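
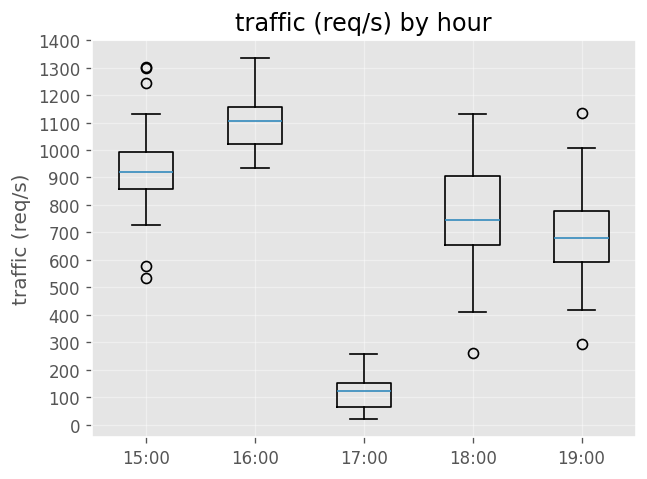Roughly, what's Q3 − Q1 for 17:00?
≈ 100

Q3 ≈ 200, Q1 ≈ 100; IQR ≈ 100.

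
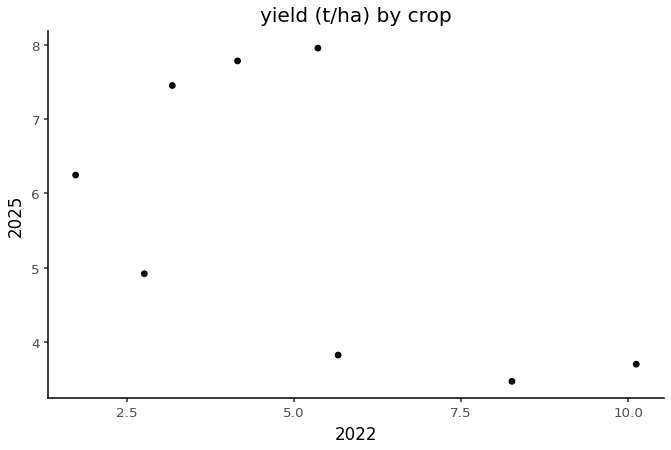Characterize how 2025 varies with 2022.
negative, moderate

Points are negatively correlated; moderate (|r| ≈ 0.6).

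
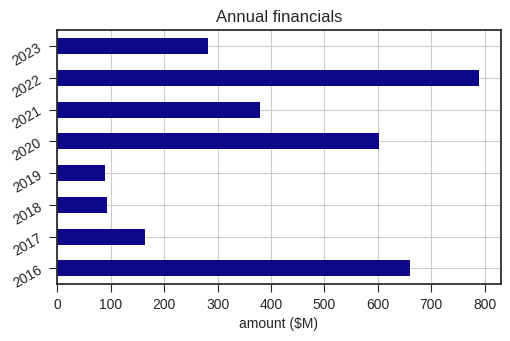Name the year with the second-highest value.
Top 3: 2022 ≈ 800, 2016 ≈ 700, 2020 ≈ 600.

2016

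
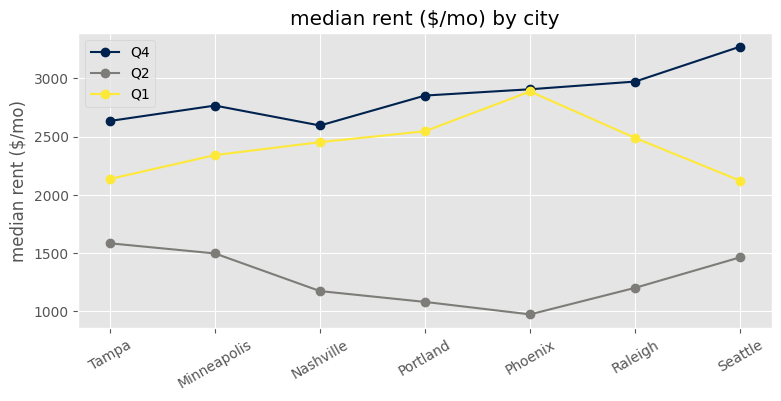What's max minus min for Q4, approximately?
≈ 600

Max Seattle ≈ 3200, min Nashville ≈ 2600; range ≈ 600.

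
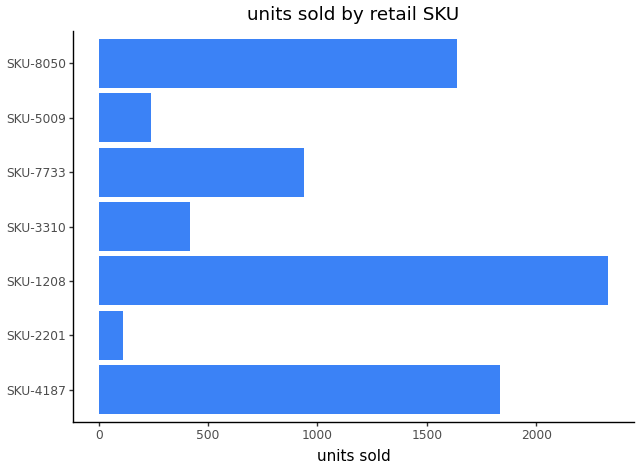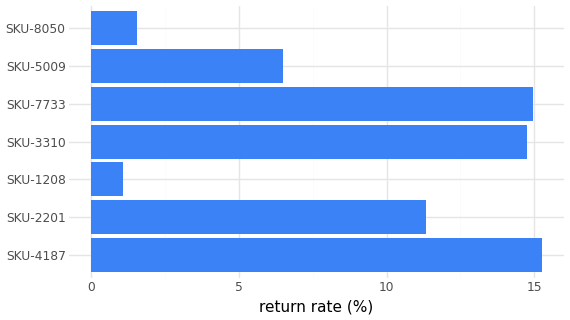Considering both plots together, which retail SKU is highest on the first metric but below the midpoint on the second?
SKU-1208

Chart 2 median return rate (%) ≈ 12; below-median retail SKUs: SKU-1208, SKU-5009, SKU-8050. Among those, SKU-1208 has the highest units sold (≈ 2500).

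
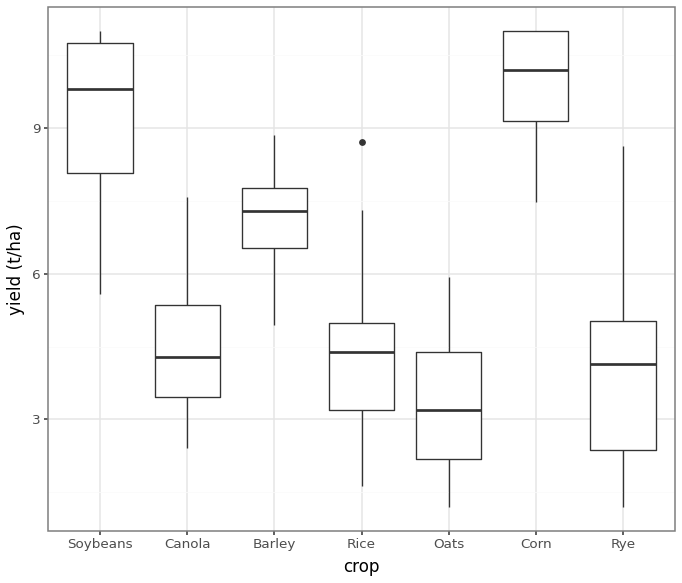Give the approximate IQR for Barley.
Q3 ≈ 8, Q1 ≈ 7; IQR ≈ 1.

≈ 1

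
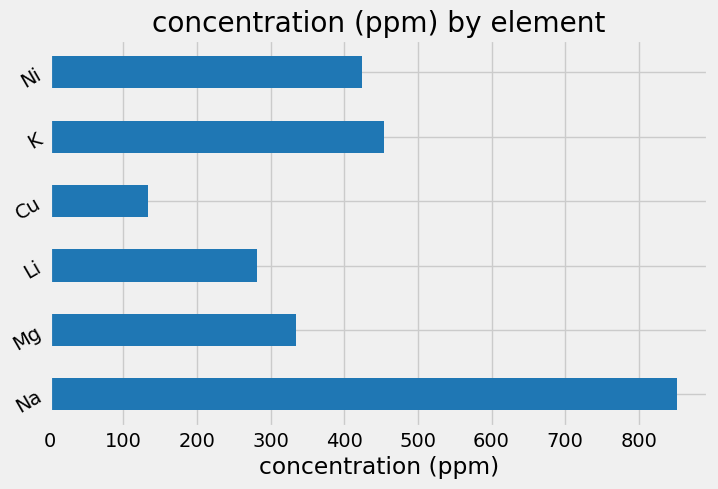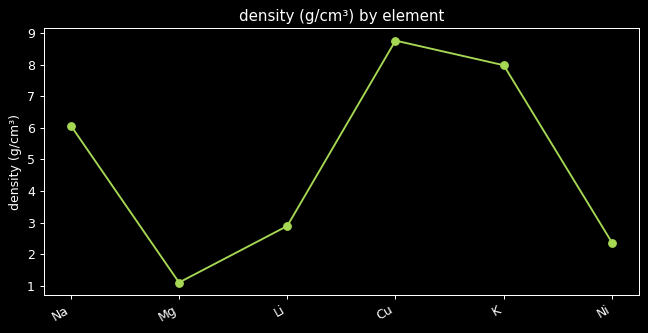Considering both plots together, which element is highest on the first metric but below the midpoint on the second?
Ni

Chart 2 median density (g/cm³) ≈ 4; below-median elements: Mg, Li, Ni. Among those, Ni has the highest concentration (ppm) (≈ 400).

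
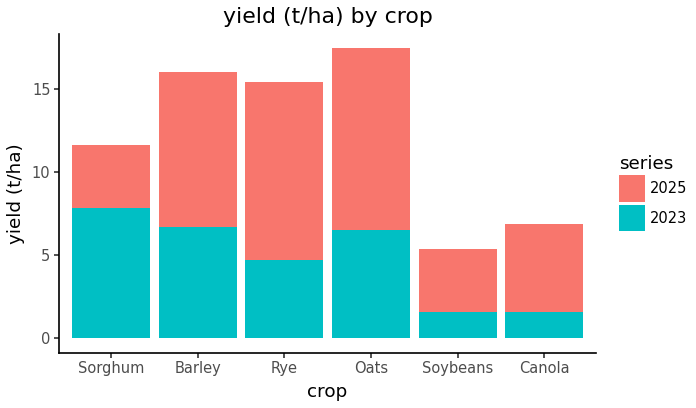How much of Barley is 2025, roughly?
2025 top ≈ 16, bottom ≈ 6; segment ≈ 10.

≈ 10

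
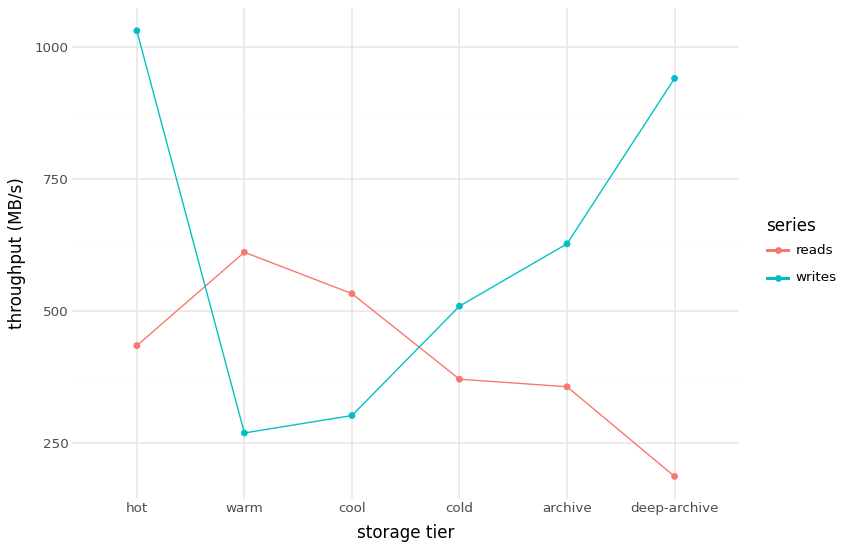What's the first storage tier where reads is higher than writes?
hot: reads ≈ 400 vs writes ≈ 1000 (not yet); warm: reads ≈ 600 vs writes ≈ 300 (first crossover).

warm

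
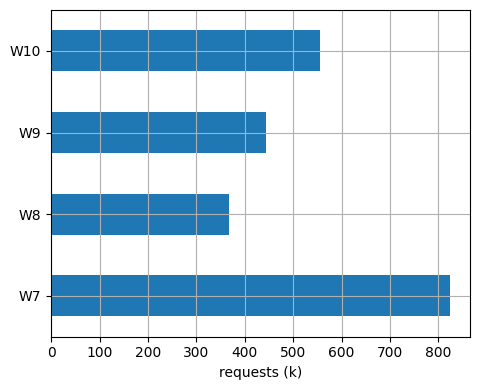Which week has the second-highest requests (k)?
W10

Top 3: W7 ≈ 800, W10 ≈ 600, W9 ≈ 400.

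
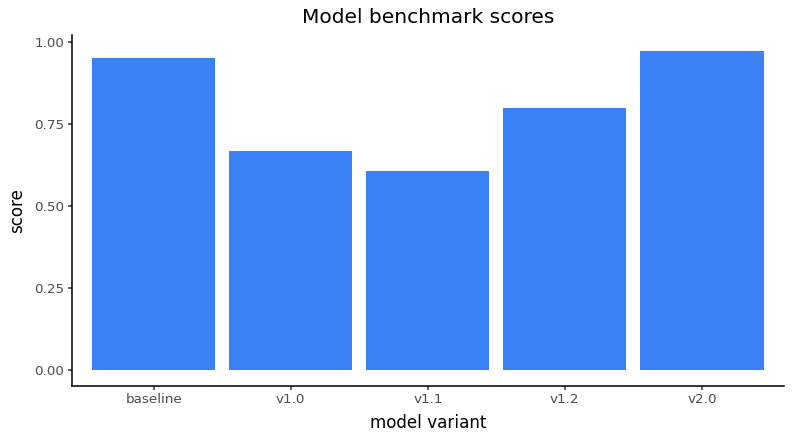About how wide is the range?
Max v2.0 ≈ 1.0, min v1.1 ≈ 0.6; range ≈ 0.4.

≈ 0.4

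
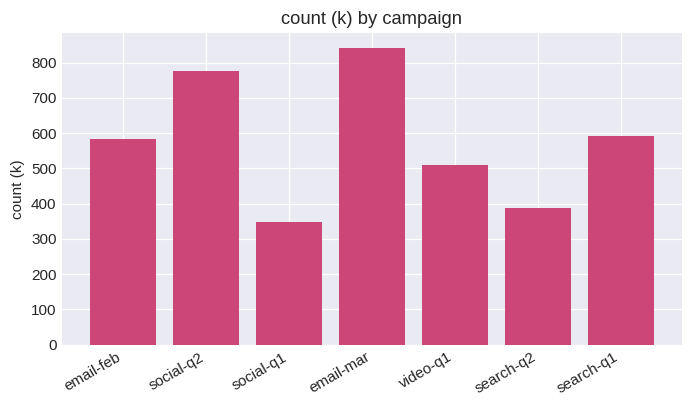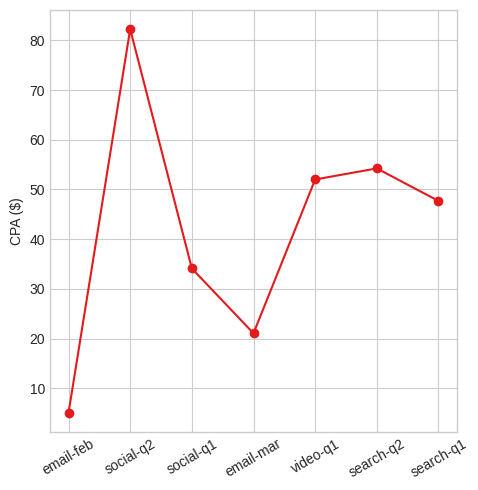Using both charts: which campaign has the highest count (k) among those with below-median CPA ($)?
Chart 2 median CPA ($) ≈ 50; below-median campaigns: email-feb, social-q1, email-mar. Among those, email-mar has the highest count (k) (≈ 800).

email-mar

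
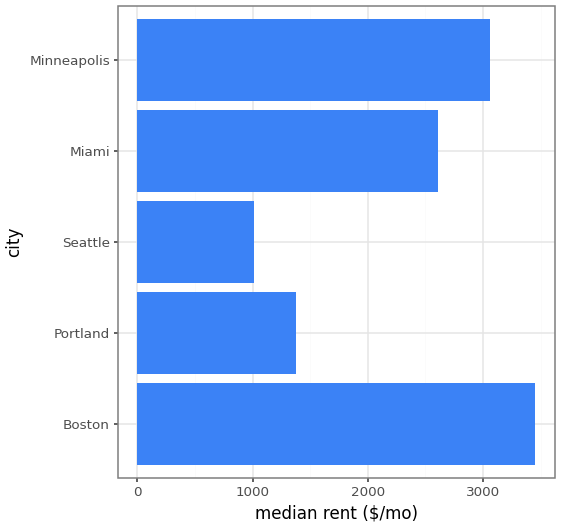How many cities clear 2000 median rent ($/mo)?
3

Above 2000: Boston, Miami, Minneapolis.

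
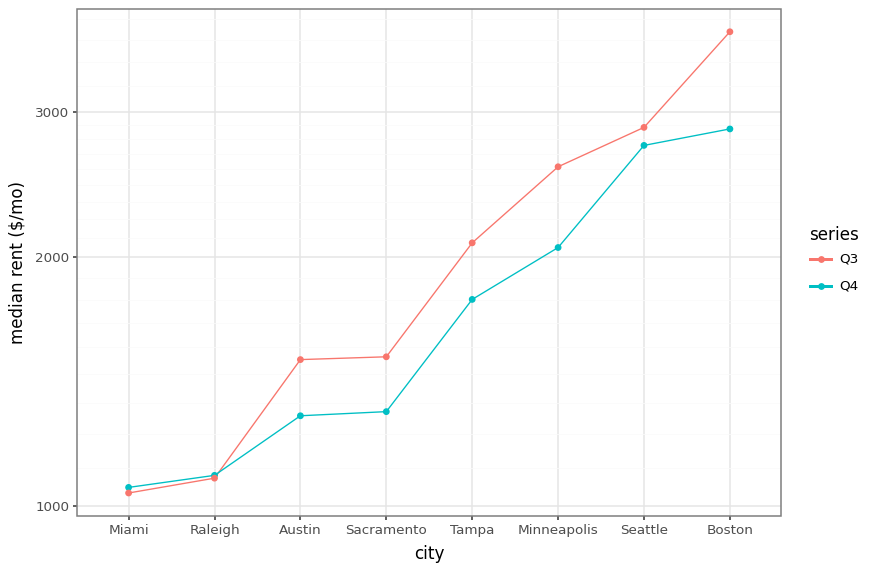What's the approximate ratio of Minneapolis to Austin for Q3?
≈ 1.67×

Minneapolis ≈ 2500, Austin ≈ 1500; 2500/1500 ≈ 1.67.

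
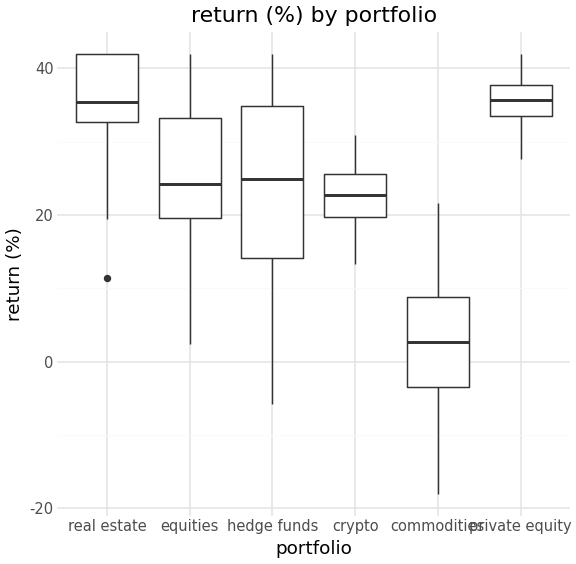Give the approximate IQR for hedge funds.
Q3 ≈ 35, Q1 ≈ 15; IQR ≈ 20.

≈ 20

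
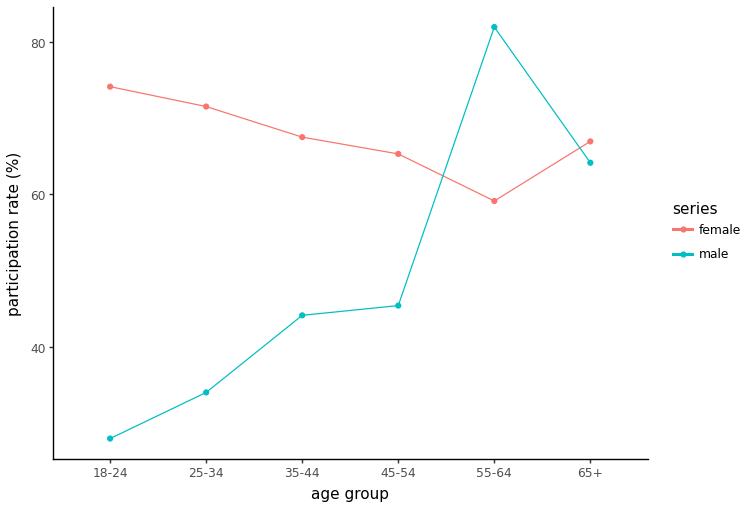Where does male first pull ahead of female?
55-64

45-54: male ≈ 45 vs female ≈ 65 (not yet); 55-64: male ≈ 80 vs female ≈ 60 (first crossover).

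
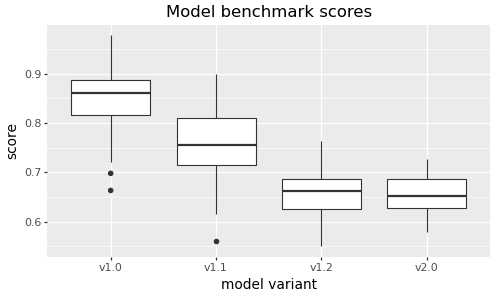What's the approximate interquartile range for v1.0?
Q3 ≈ 0.88, Q1 ≈ 0.82; IQR ≈ 0.06.

≈ 0.06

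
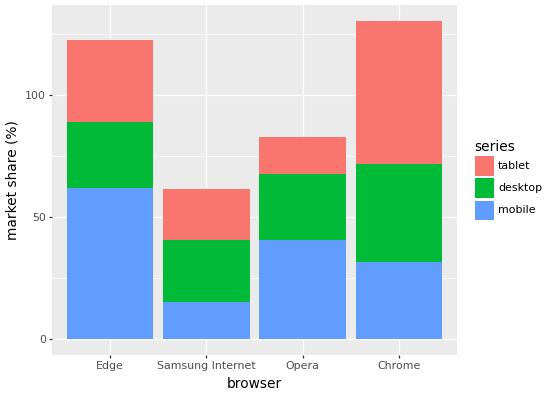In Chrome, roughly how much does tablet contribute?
≈ 60

tablet top ≈ 140, bottom ≈ 80; segment ≈ 60.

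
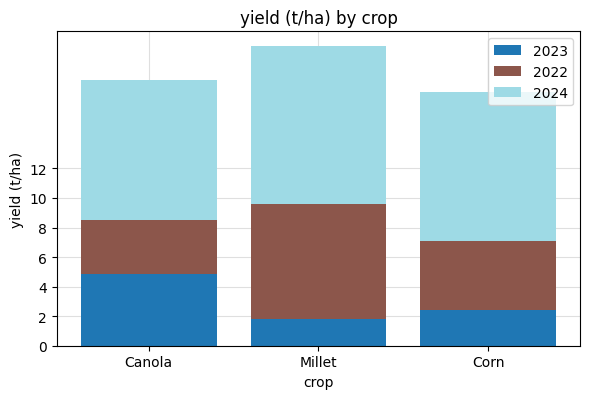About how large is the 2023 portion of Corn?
≈ 2

2023 top ≈ 2, bottom ≈ 0; segment ≈ 2.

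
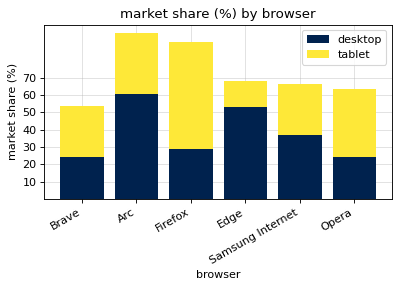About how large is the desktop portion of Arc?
desktop top ≈ 60, bottom ≈ 0; segment ≈ 60.

≈ 60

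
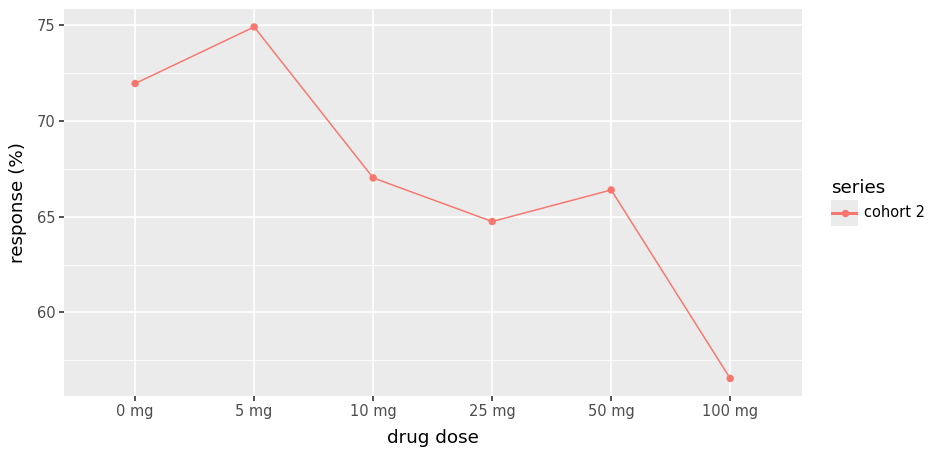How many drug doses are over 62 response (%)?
Above 62: 0 mg, 5 mg, 10 mg, 25 mg, 50 mg.

5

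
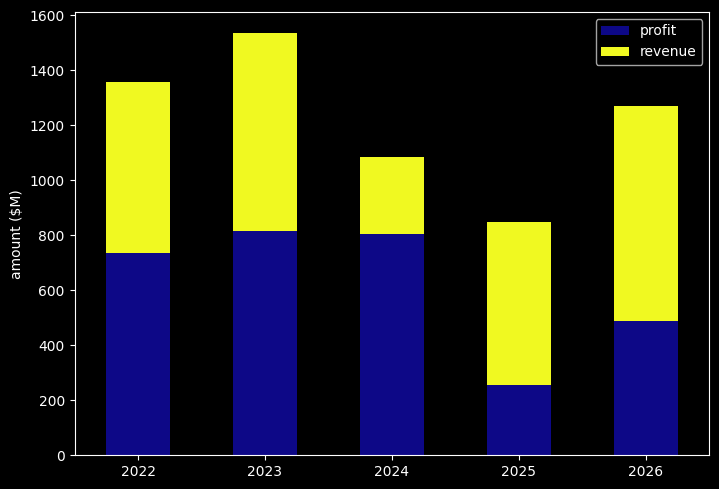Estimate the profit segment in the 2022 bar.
≈ 800

profit top ≈ 800, bottom ≈ 0; segment ≈ 800.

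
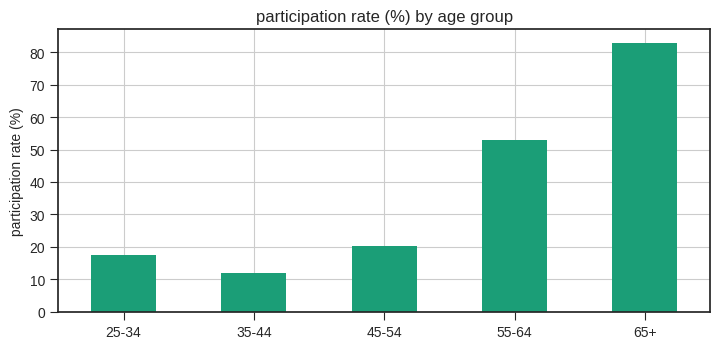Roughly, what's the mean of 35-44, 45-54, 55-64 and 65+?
(10 + 20 + 50 + 80) / 4 ≈ 40.

≈ 40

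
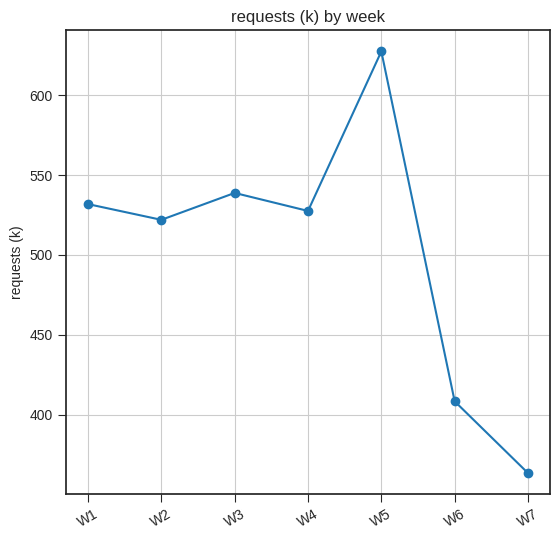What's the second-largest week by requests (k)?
W3

Top 3: W5 ≈ 625, W3 ≈ 550, W1 ≈ 525.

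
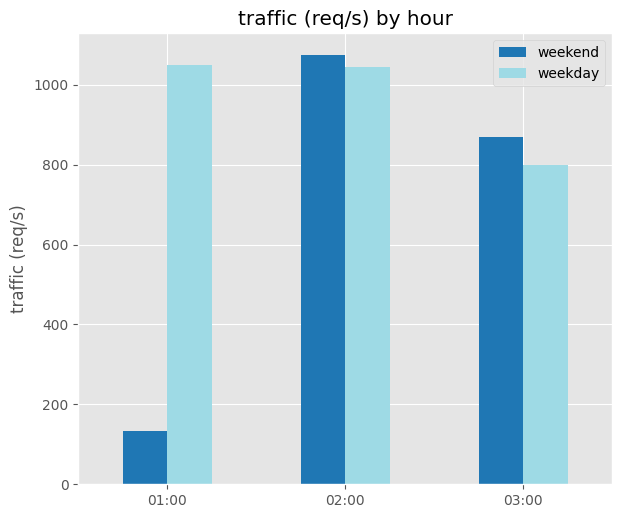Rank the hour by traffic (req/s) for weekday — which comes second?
Top 3 for weekday: 01:00 ≈ 1100, 02:00 ≈ 1000, 03:00 ≈ 800.

02:00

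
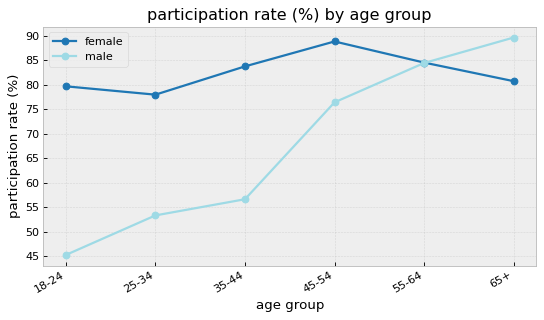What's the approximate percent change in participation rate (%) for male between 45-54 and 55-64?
45-54 ≈ 75, 55-64 ≈ 85; (85 − 75) / 75 ≈ +13.3%.

≈ +13.3%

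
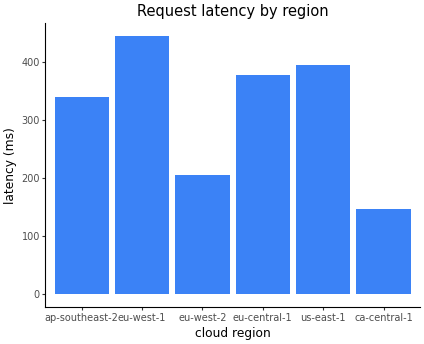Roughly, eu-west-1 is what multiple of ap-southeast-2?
eu-west-1 ≈ 450, ap-southeast-2 ≈ 350; 450/350 ≈ 1.29.

≈ 1.29×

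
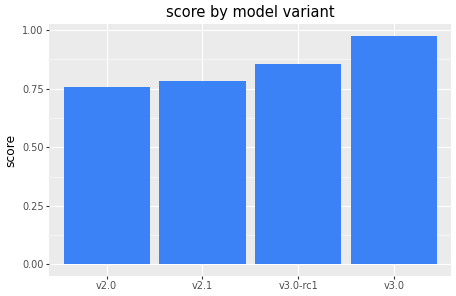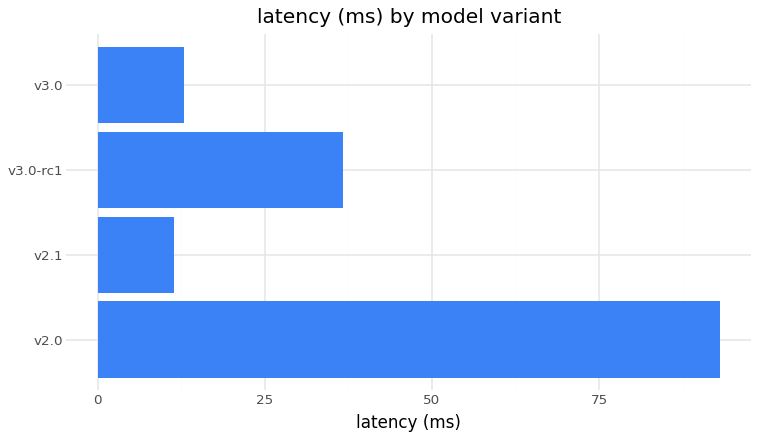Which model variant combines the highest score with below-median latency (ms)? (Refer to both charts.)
v3.0

Chart 2 median latency (ms) ≈ 20; below-median model variants: v2.1, v3.0. Among those, v3.0 has the highest score (≈ 1).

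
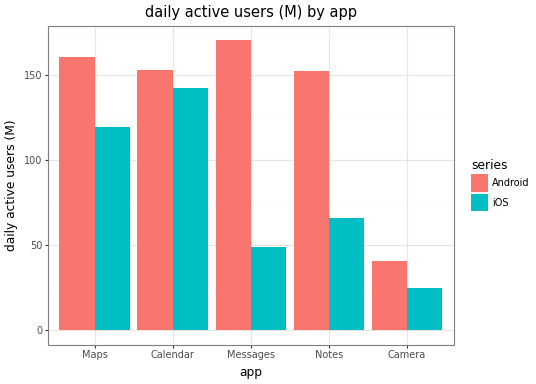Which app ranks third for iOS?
Notes

Top 4 for iOS: Calendar ≈ 140, Maps ≈ 120, Notes ≈ 60, Messages ≈ 40.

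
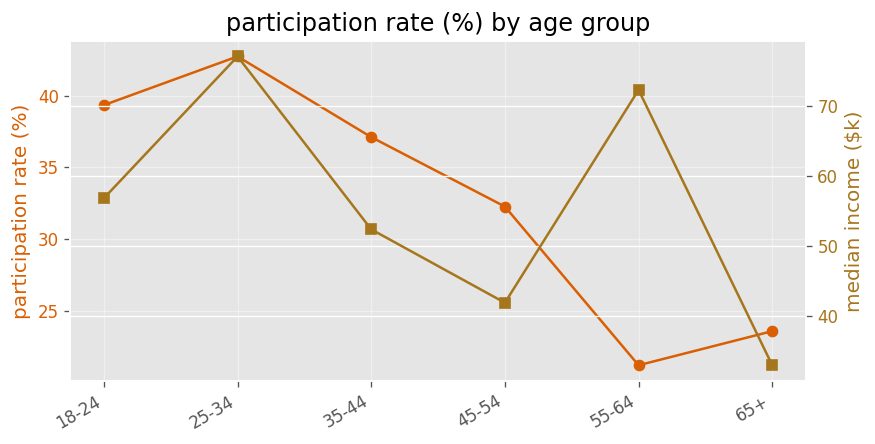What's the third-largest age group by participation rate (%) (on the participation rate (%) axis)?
35-44

Top 4 (on the participation rate (%) axis): 25-34 ≈ 42, 18-24 ≈ 40, 35-44 ≈ 38, 45-54 ≈ 32.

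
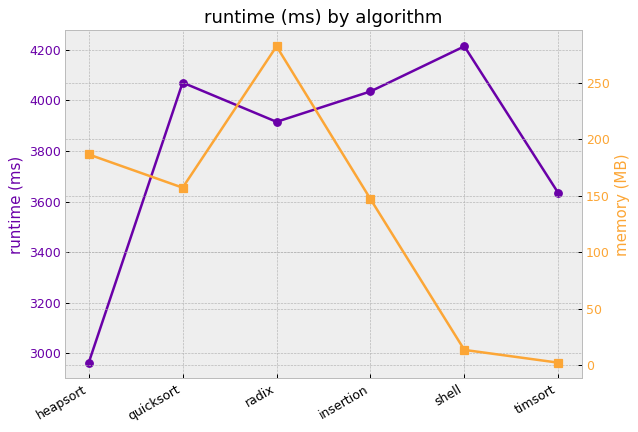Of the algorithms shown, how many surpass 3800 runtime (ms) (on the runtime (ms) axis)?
4

Above 3800: quicksort, radix, insertion, shell.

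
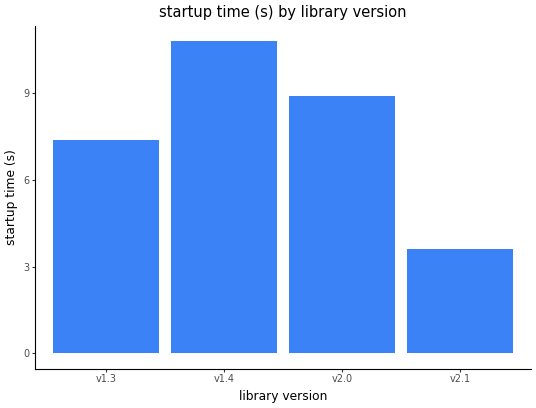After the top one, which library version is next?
v2.0

Top 3: v1.4 ≈ 11, v2.0 ≈ 9, v1.3 ≈ 7.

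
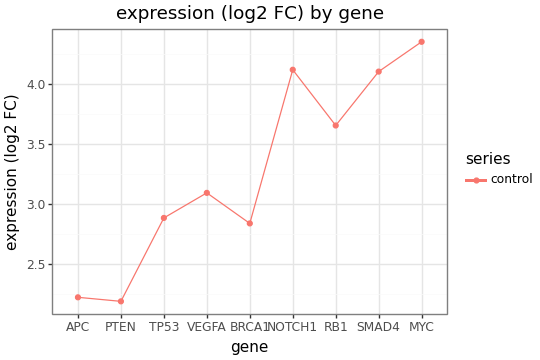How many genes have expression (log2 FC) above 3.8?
3

Above 3.8: NOTCH1, SMAD4, MYC.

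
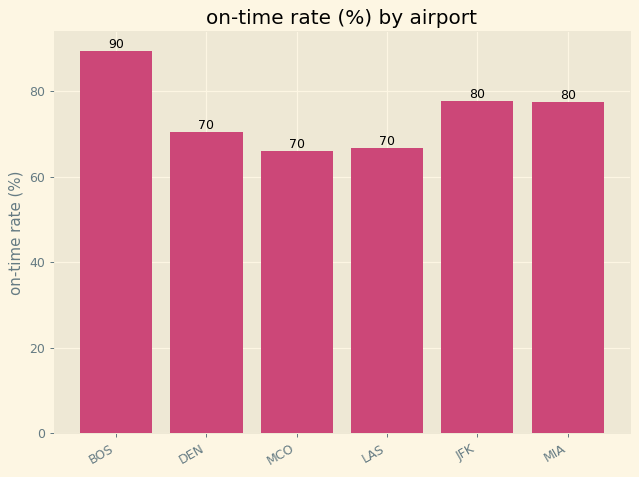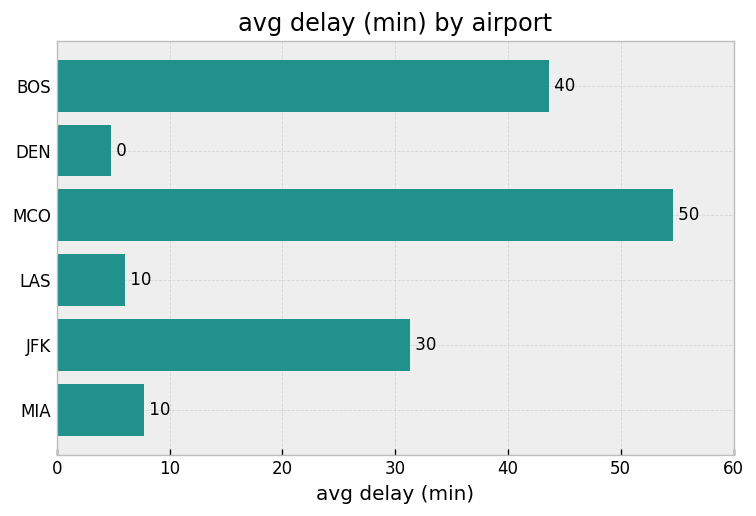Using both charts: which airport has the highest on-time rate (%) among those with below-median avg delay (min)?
Chart 2 median avg delay (min) ≈ 20; below-median airports: DEN, LAS, MIA. Among those, MIA has the highest on-time rate (%) (≈ 80).

MIA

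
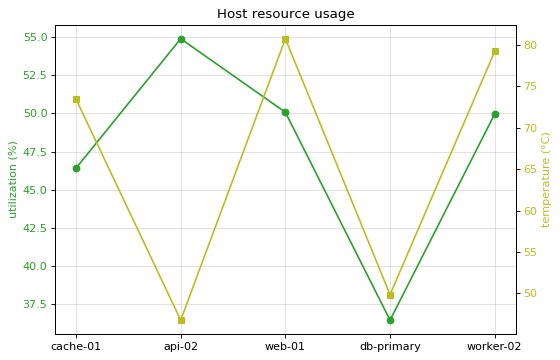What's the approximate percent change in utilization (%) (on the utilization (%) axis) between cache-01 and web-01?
cache-01 ≈ 46, web-01 ≈ 50; (50 − 46) / 46 ≈ +8.7%.

≈ +8.7%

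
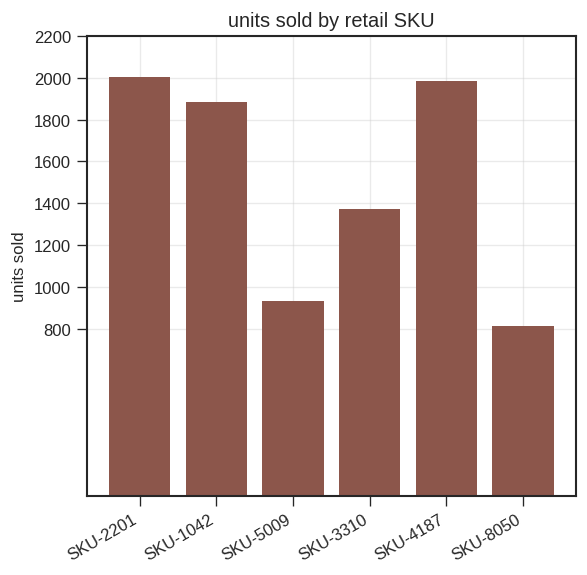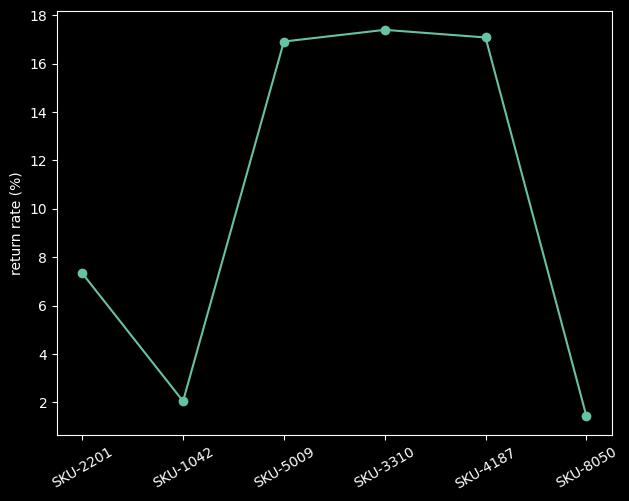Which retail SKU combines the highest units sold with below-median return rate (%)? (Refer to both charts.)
Chart 2 median return rate (%) ≈ 12; below-median retail SKUs: SKU-2201, SKU-1042, SKU-8050. Among those, SKU-2201 has the highest units sold (≈ 2000).

SKU-2201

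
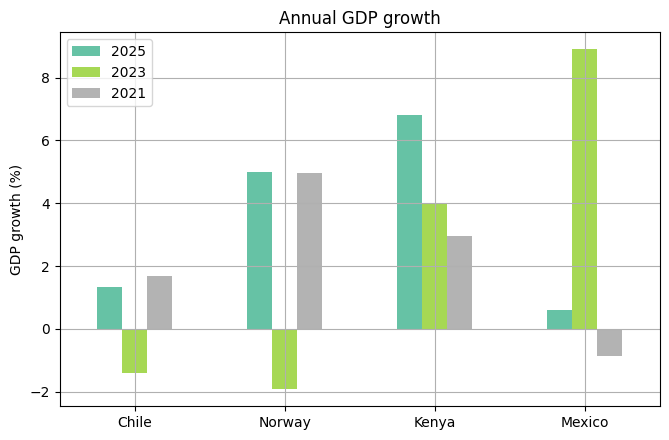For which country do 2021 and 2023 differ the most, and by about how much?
Mexico, ≈ 10 %

Mexico: 2021 ≈ -1, 2023 ≈ 9 → gap ≈ 10. Next-largest (Norway) is only ≈ 7.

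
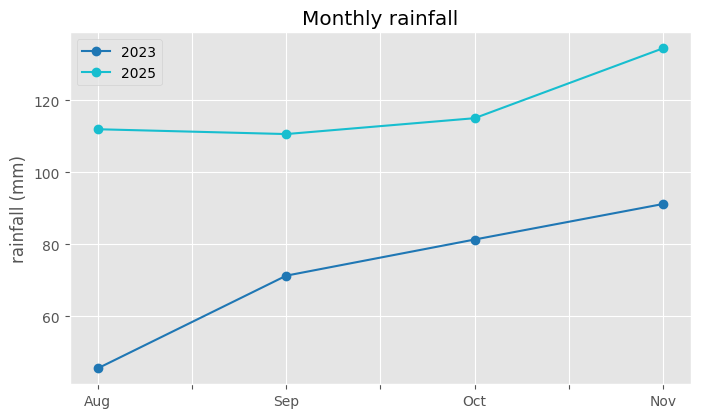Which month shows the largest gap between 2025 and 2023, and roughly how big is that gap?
Aug, ≈ 60 mm

Aug: 2025 ≈ 110, 2023 ≈ 50 → gap ≈ 60. Next-largest (Nov) is only ≈ 40.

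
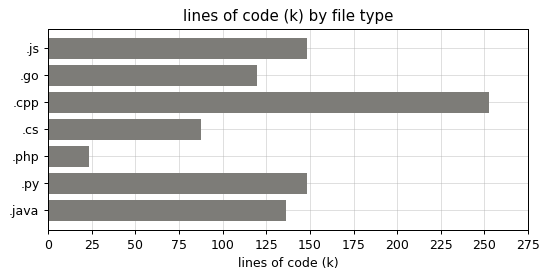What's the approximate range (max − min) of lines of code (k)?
≈ 225

Max .cpp ≈ 250, min .php ≈ 25; range ≈ 225.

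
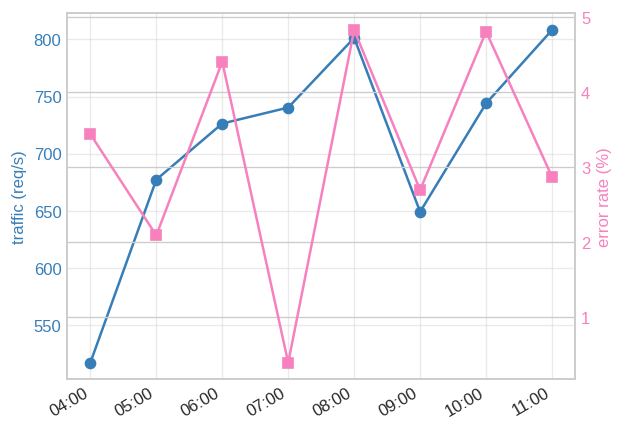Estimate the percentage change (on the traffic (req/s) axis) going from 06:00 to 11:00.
06:00 ≈ 725, 11:00 ≈ 800; (800 − 725) / 725 ≈ +10.3%.

≈ +10.3%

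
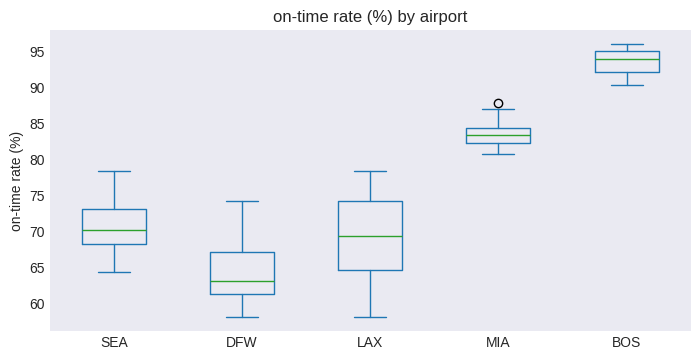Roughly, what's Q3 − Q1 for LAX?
Q3 ≈ 75, Q1 ≈ 65; IQR ≈ 10.

≈ 10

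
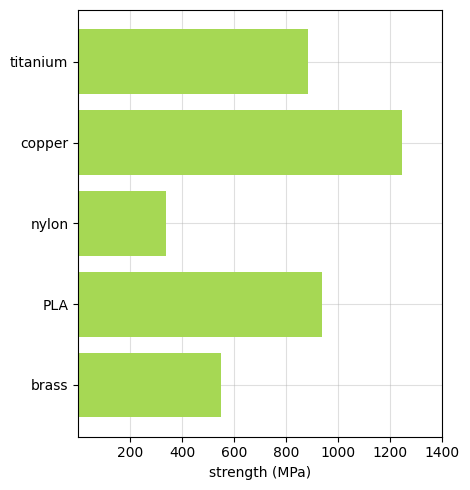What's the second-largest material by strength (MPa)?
PLA

Top 3: copper ≈ 1200, PLA ≈ 1000, titanium ≈ 800.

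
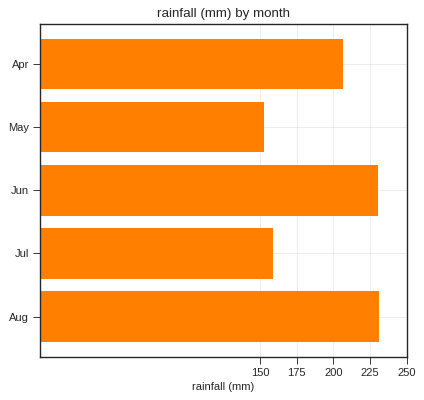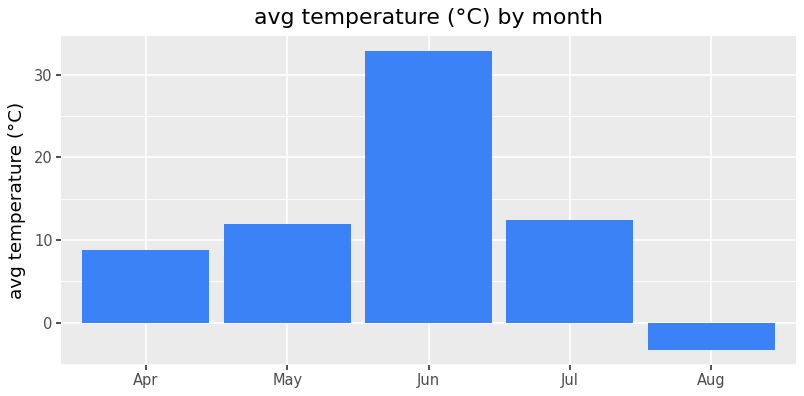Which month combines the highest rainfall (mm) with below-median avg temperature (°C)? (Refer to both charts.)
Chart 2 median avg temperature (°C) ≈ 10; below-median months: Apr, Aug. Among those, Aug has the highest rainfall (mm) (≈ 225).

Aug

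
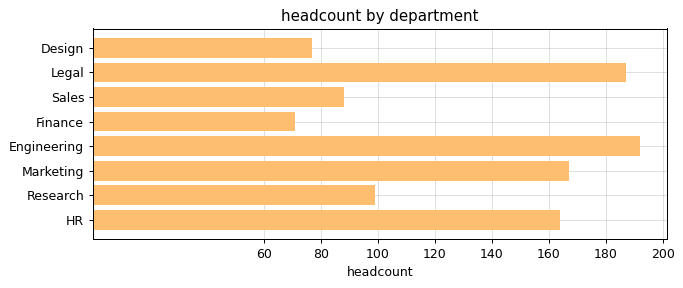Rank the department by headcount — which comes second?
Top 3: Engineering ≈ 200, Legal ≈ 180, Marketing ≈ 160.

Legal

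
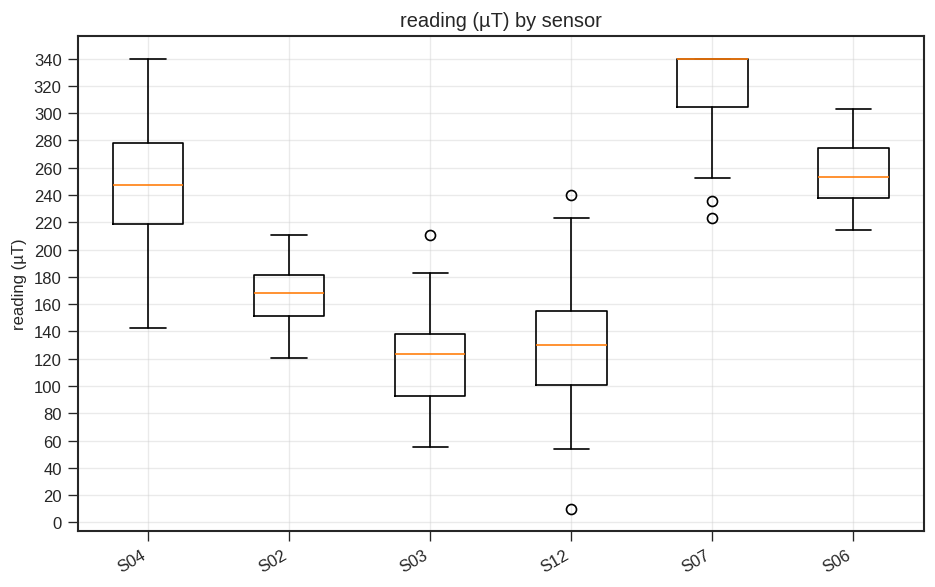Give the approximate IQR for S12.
≈ 60

Q3 ≈ 160, Q1 ≈ 100; IQR ≈ 60.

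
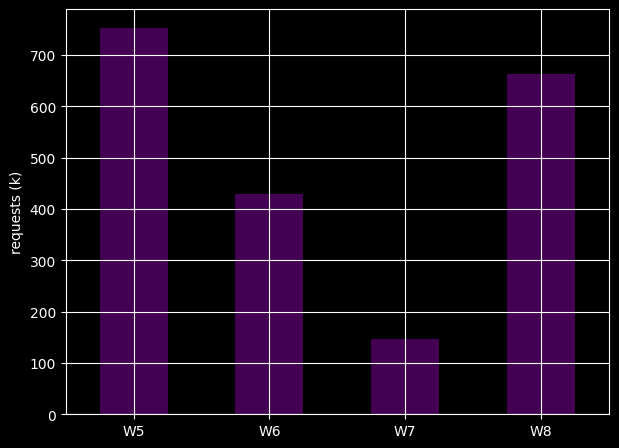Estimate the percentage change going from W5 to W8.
W5 ≈ 800, W8 ≈ 700; (700 − 800) / 800 ≈ -12.5%.

≈ -12.5%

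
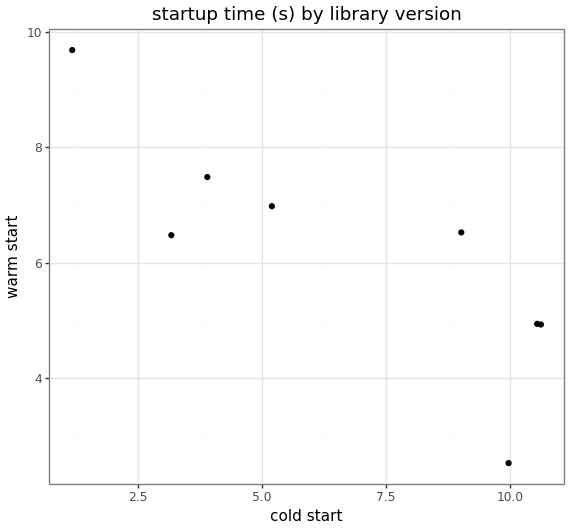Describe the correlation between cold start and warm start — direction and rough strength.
negative, strong

Points are negatively correlated; strong (|r| ≈ 0.8).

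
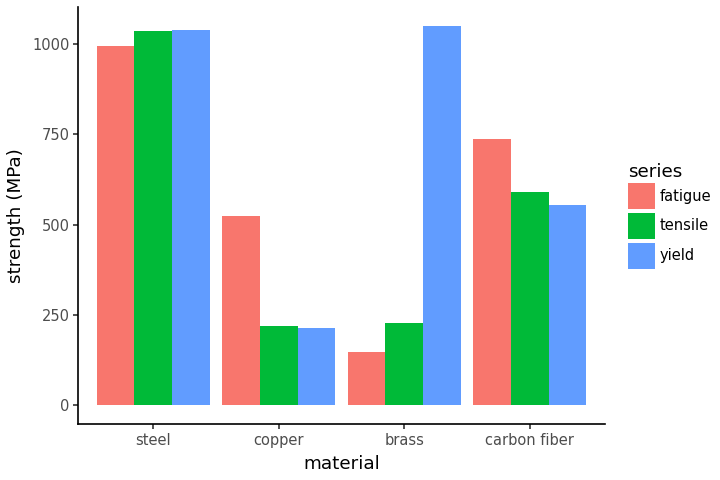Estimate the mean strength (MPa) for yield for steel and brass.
≈ 1000

(1000 + 1000) / 2 ≈ 1000.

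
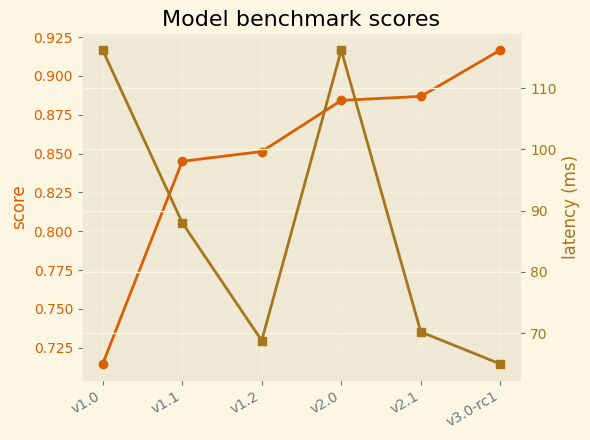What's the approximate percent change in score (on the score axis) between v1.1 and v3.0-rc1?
≈ +9.5%

v1.1 ≈ 0.84, v3.0-rc1 ≈ 0.92; (0.92 − 0.84) / 0.84 ≈ +9.5%.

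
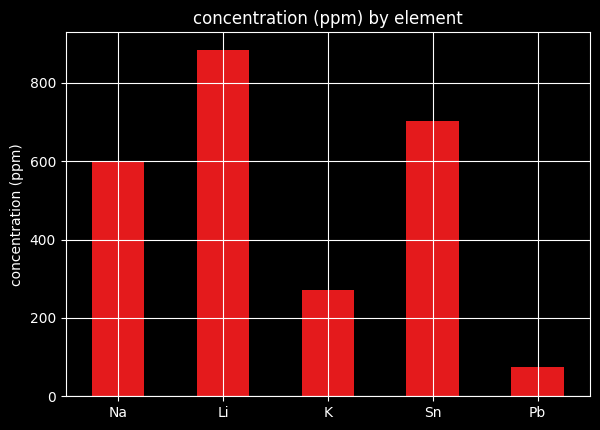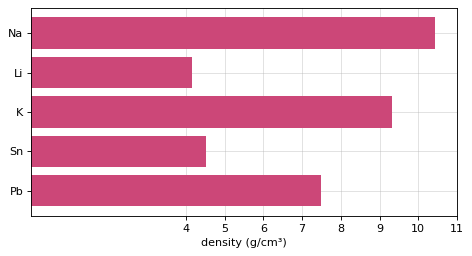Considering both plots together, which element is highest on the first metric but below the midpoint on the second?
Chart 2 median density (g/cm³) ≈ 7; below-median elements: Li, Sn. Among those, Li has the highest concentration (ppm) (≈ 900).

Li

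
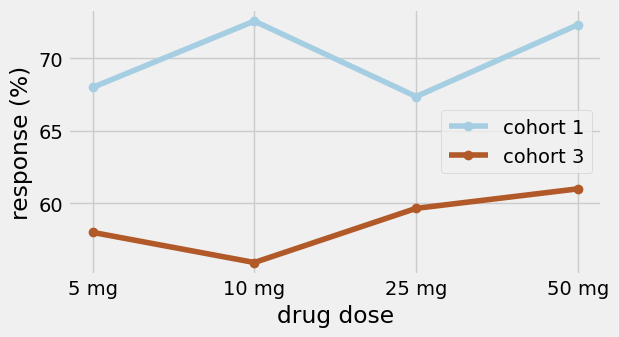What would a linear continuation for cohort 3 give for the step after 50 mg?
≈ 65

Last three: 56, 60, 62 → slope ≈ 3/step → next ≈ 65.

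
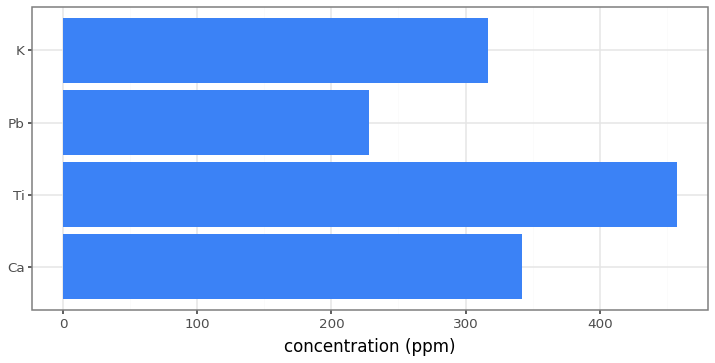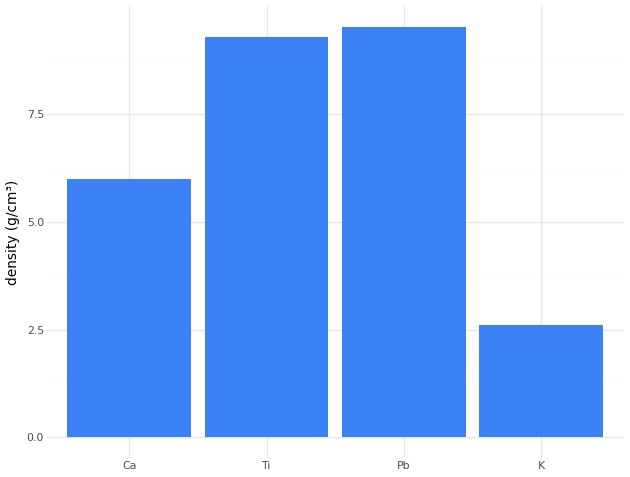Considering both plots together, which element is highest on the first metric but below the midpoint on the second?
Ca

Chart 2 median density (g/cm³) ≈ 8; below-median elements: Ca, K. Among those, Ca has the highest concentration (ppm) (≈ 350).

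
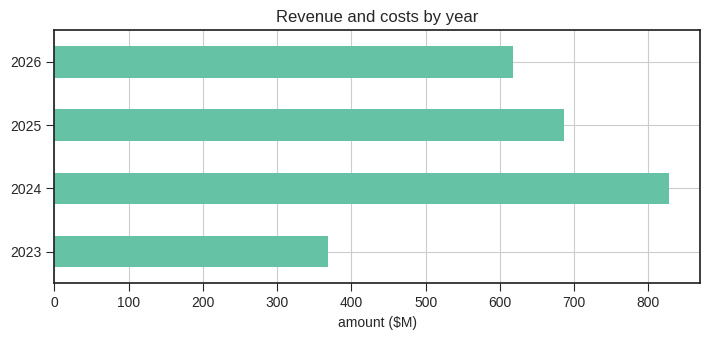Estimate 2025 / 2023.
2025 ≈ 700, 2023 ≈ 400; 700/400 ≈ 1.75.

≈ 1.75×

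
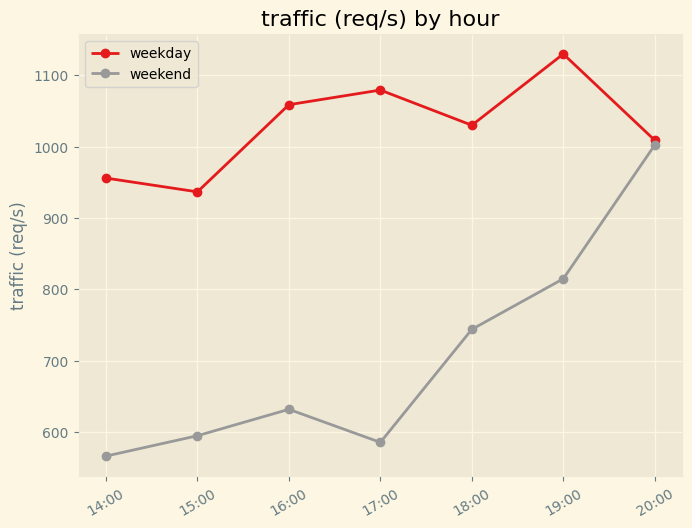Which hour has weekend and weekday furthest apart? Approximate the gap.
17:00: weekend ≈ 600, weekday ≈ 1100 → gap ≈ 500. Next-largest (16:00) is only ≈ 400.

17:00, ≈ 500 req/s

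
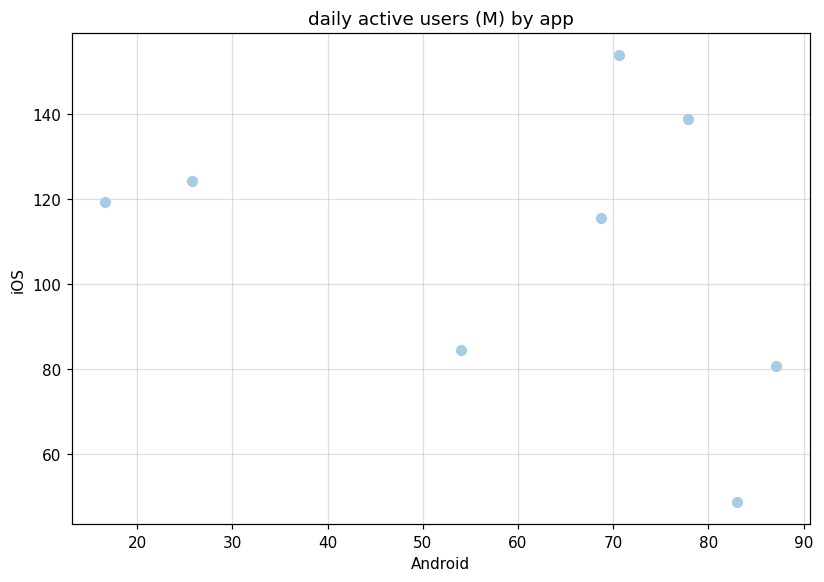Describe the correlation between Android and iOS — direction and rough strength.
negative, weak

Points are negatively correlated; weak (|r| ≈ 0.3).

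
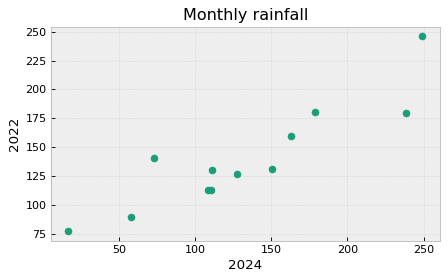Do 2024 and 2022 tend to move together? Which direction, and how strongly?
positive, strong

Points are positively correlated; strong (|r| ≈ 0.9).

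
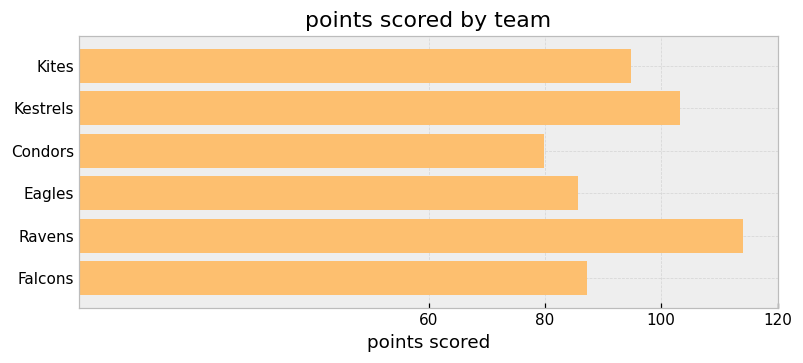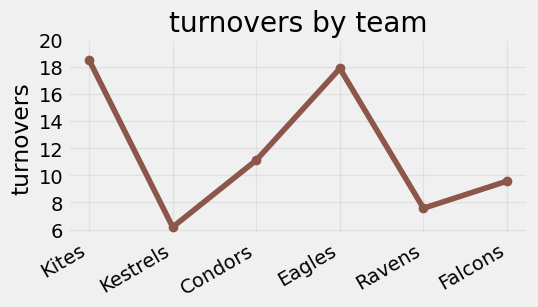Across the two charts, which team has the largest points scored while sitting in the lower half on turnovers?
Chart 2 median turnovers ≈ 10; below-median teams: Kestrels, Ravens, Falcons. Among those, Ravens has the highest points scored (≈ 120).

Ravens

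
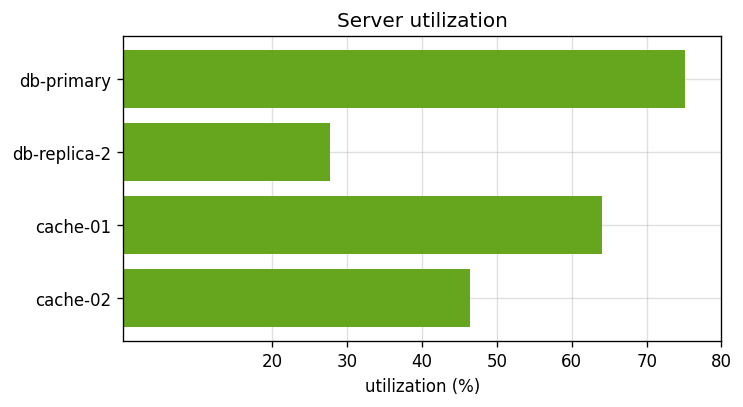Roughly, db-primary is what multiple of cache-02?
≈ 1.6×

db-primary ≈ 80, cache-02 ≈ 50; 80/50 ≈ 1.6.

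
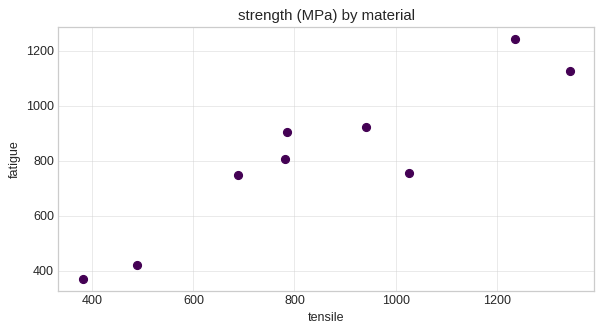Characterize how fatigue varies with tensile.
positive, strong

Points are positively correlated; strong (|r| ≈ 0.9).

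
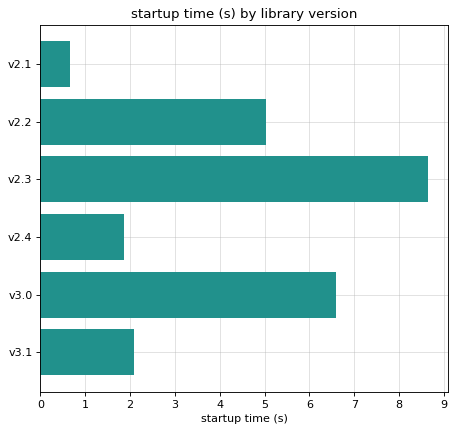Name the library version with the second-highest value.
Top 3: v2.3 ≈ 9, v3.0 ≈ 7, v2.2 ≈ 5.

v3.0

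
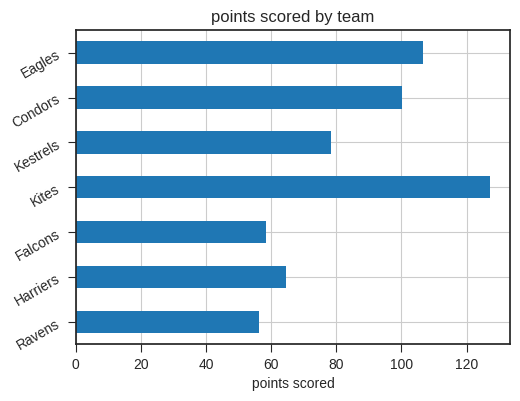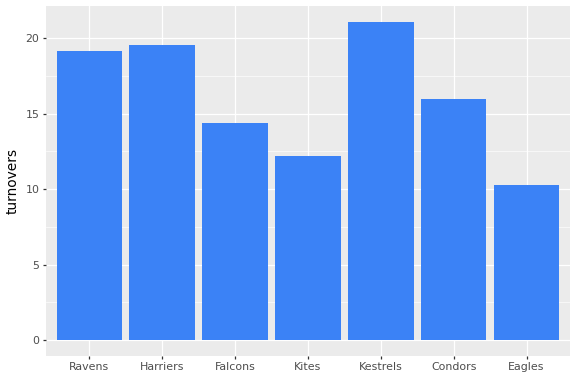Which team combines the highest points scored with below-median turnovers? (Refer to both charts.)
Kites

Chart 2 median turnovers ≈ 16; below-median teams: Falcons, Kites, Eagles. Among those, Kites has the highest points scored (≈ 120).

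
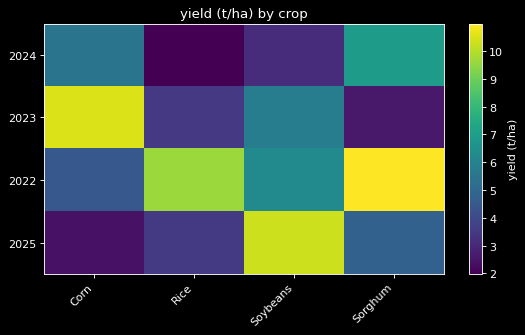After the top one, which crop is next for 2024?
Corn

Top 3 for 2024: Sorghum ≈ 7, Corn ≈ 5, Soybeans ≈ 3.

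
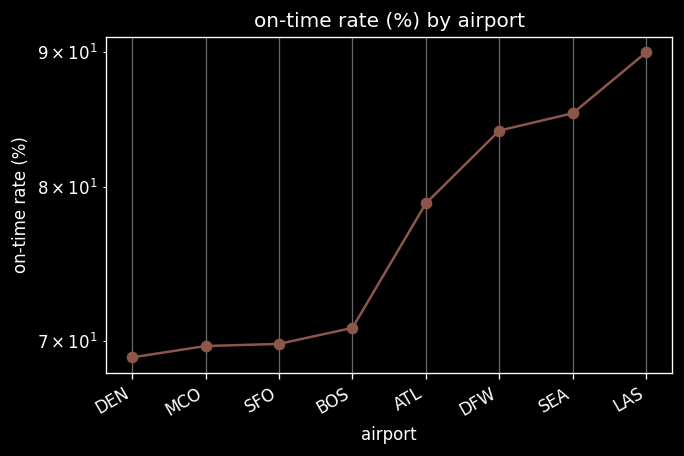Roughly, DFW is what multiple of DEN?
≈ 1.24×

DFW ≈ 84, DEN ≈ 68; 84/68 ≈ 1.24.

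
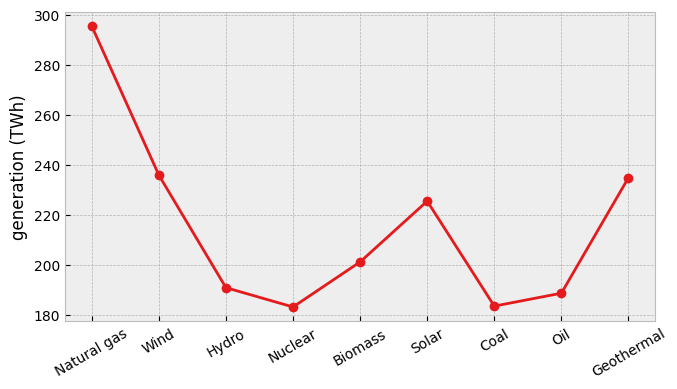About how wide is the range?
Max Natural gas ≈ 300, min Nuclear ≈ 180; range ≈ 120.

≈ 120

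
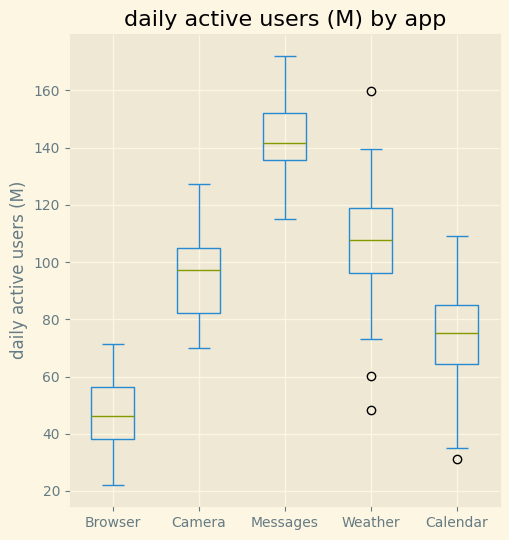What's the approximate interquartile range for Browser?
Q3 ≈ 60, Q1 ≈ 40; IQR ≈ 20.

≈ 20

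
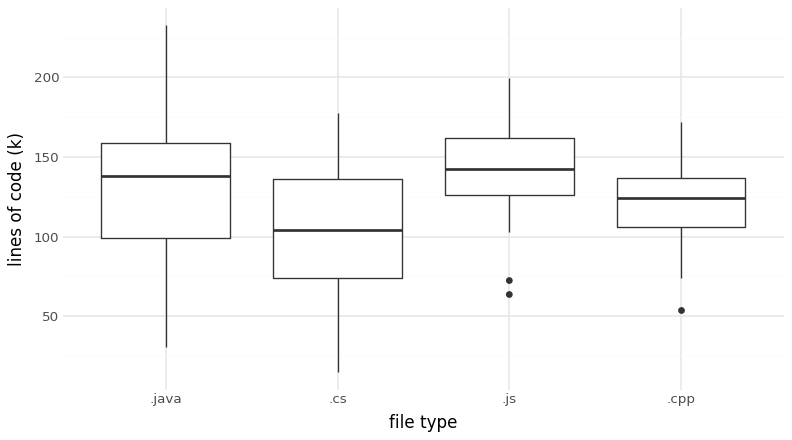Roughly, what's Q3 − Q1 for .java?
≈ 60

Q3 ≈ 160, Q1 ≈ 100; IQR ≈ 60.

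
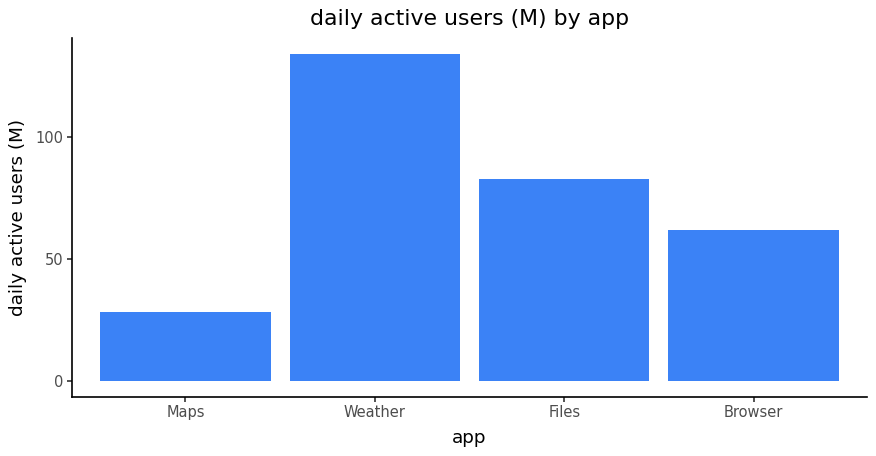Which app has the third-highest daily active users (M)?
Top 4: Weather ≈ 140, Files ≈ 80, Browser ≈ 60, Maps ≈ 20.

Browser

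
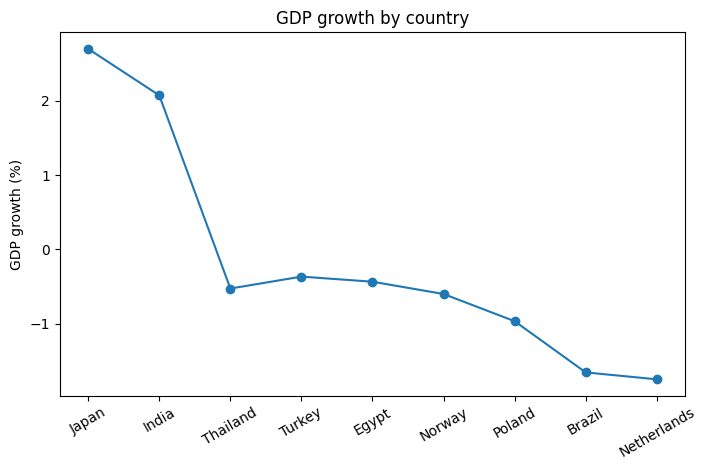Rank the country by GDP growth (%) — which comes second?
India

Top 3: Japan ≈ 2.5, India ≈ 2.0, Turkey ≈ -0.5.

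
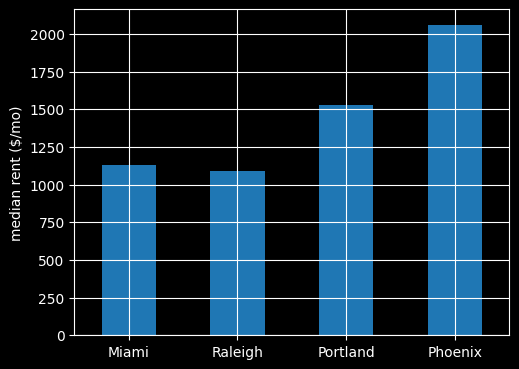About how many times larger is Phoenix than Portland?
Phoenix ≈ 2000, Portland ≈ 1600; 2000/1600 ≈ 1.25.

≈ 1.25×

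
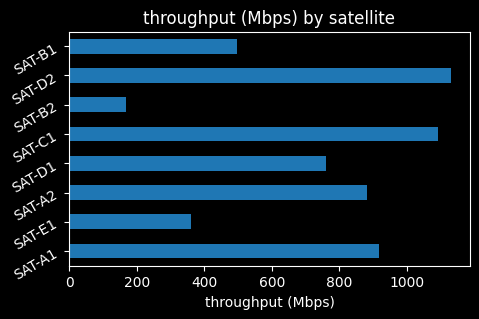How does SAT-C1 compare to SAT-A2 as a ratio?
≈ 1.22×

SAT-C1 ≈ 1100, SAT-A2 ≈ 900; 1100/900 ≈ 1.22.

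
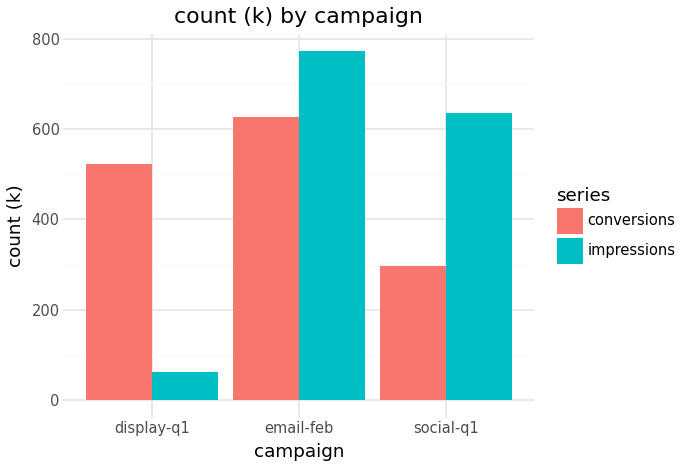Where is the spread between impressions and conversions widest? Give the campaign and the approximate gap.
display-q1, ≈ 400 k

display-q1: impressions ≈ 100, conversions ≈ 500 → gap ≈ 400. Next-largest (social-q1) is only ≈ 300.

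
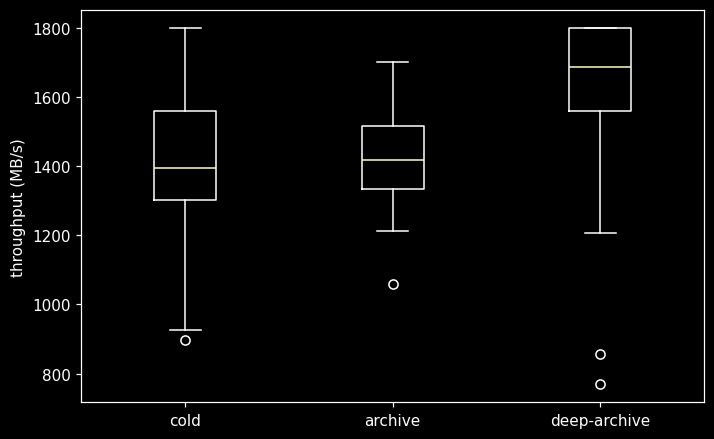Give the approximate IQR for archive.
Q3 ≈ 1525, Q1 ≈ 1325; IQR ≈ 200.

≈ 200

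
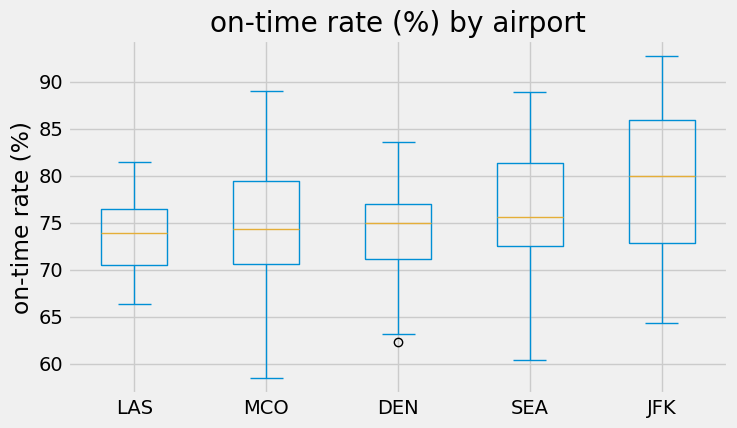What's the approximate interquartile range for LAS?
≈ 6.0

Q3 ≈ 76.5, Q1 ≈ 70.5; IQR ≈ 6.0.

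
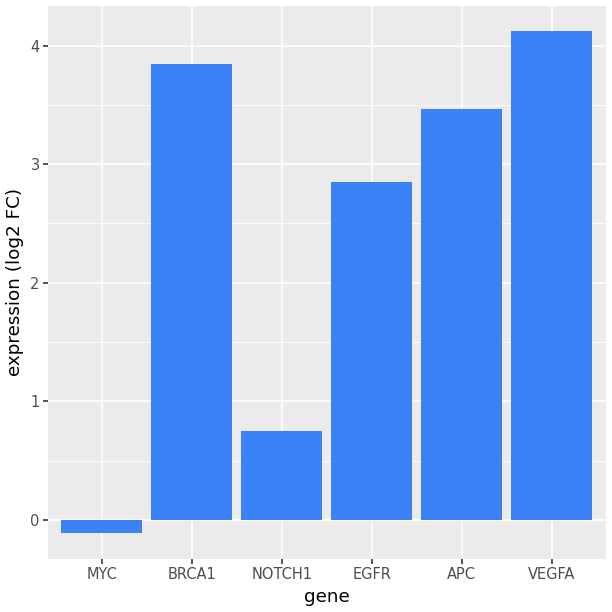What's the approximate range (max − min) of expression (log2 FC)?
≈ 4.0

Max VEGFA ≈ 4.0, min MYC ≈ 0.0; range ≈ 4.0.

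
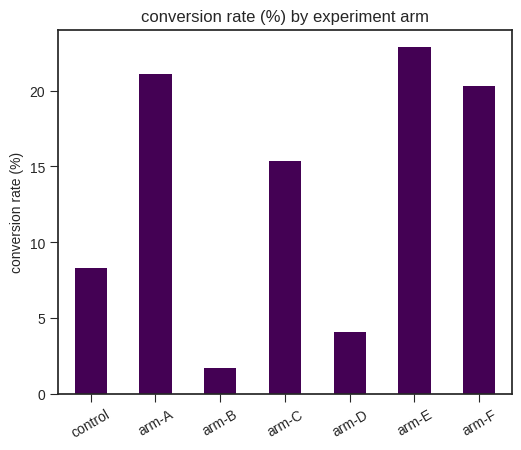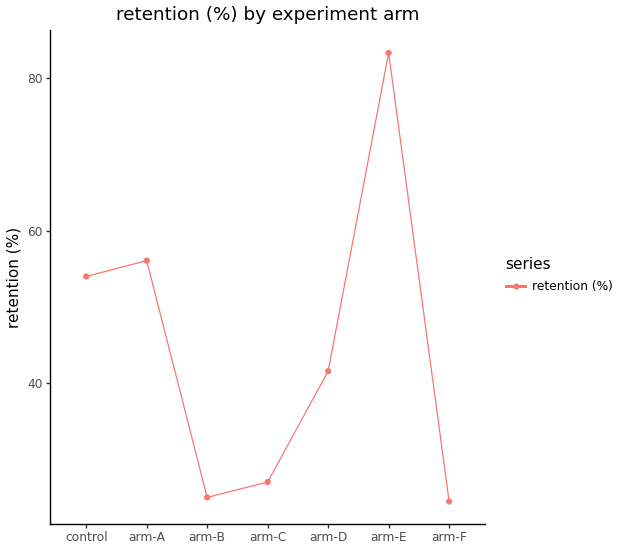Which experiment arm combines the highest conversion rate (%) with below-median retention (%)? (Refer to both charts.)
Chart 2 median retention (%) ≈ 40; below-median experiment arms: arm-B, arm-C, arm-F. Among those, arm-F has the highest conversion rate (%) (≈ 20).

arm-F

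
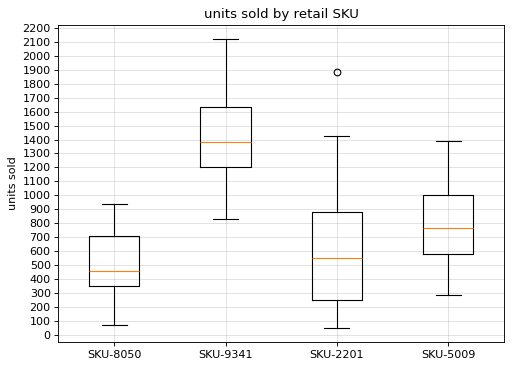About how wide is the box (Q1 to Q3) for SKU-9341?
Q3 ≈ 1600, Q1 ≈ 1200; IQR ≈ 400.

≈ 400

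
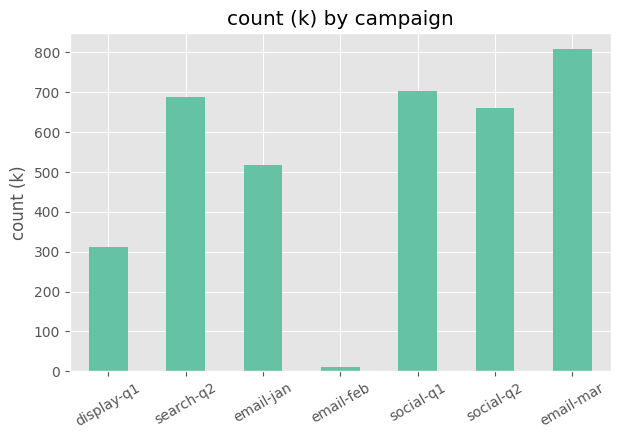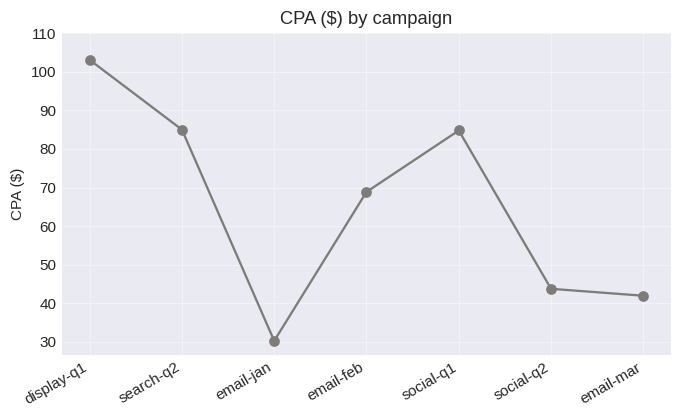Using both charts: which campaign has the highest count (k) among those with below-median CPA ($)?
email-mar

Chart 2 median CPA ($) ≈ 70; below-median campaigns: email-jan, social-q2, email-mar. Among those, email-mar has the highest count (k) (≈ 800).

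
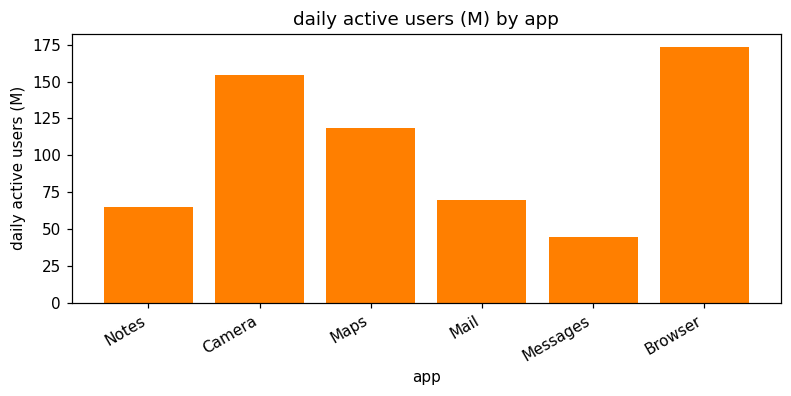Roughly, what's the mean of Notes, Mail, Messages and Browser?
(60 + 60 + 40 + 180) / 4 ≈ 85.

≈ 85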